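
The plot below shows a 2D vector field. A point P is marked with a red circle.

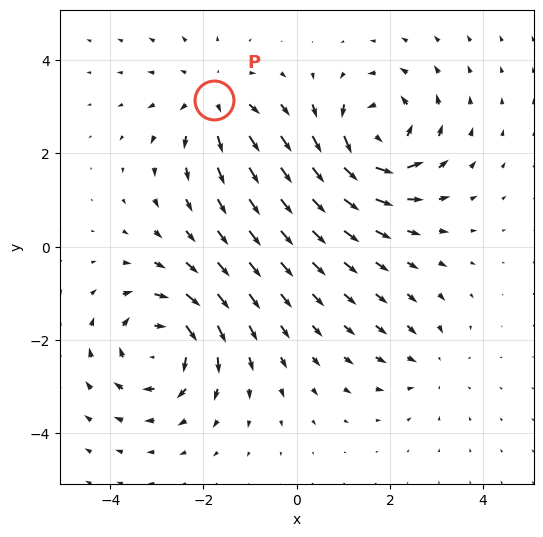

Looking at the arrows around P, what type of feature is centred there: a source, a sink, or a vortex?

At P (-1.8, 3.1) the arrows spread outward. Divergence about +3, curl ≈0 — positive divergence with near-zero curl is a source.

source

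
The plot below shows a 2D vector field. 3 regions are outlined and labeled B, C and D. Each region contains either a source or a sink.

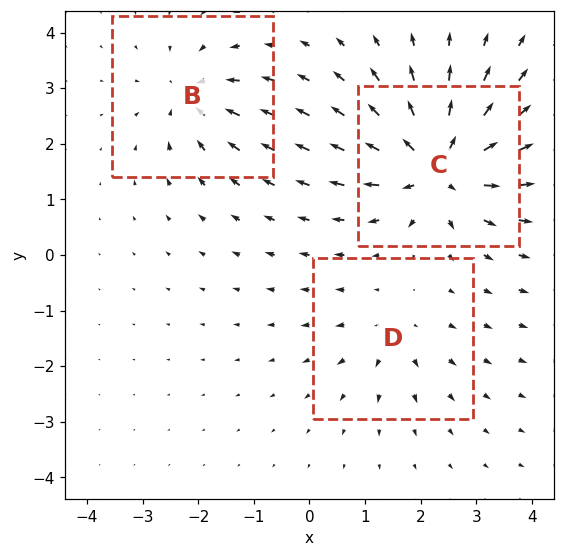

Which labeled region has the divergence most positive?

C

Divergence at each region's feature centre — B: about -4, C: about +7, D: about +3. Region C is most positive.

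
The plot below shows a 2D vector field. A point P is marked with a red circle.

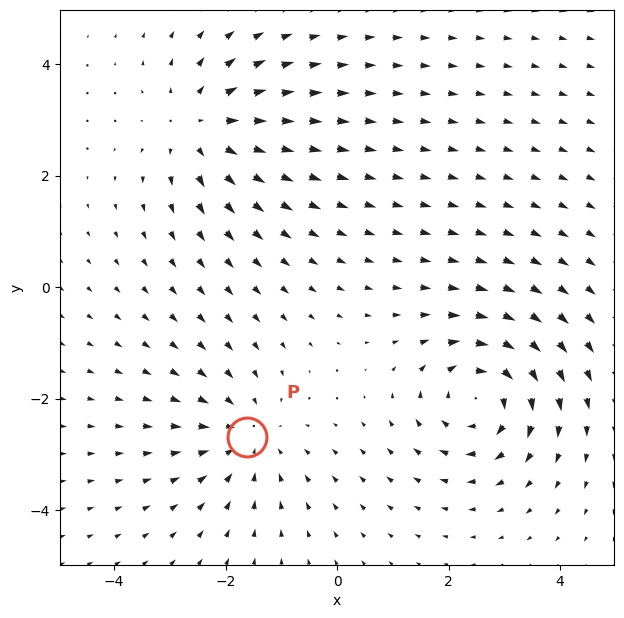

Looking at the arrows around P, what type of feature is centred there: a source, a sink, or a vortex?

sink

At P (-1.6, -2.7) the arrows converge inward. Divergence about -3, curl ≈0 — negative divergence with near-zero curl is a sink.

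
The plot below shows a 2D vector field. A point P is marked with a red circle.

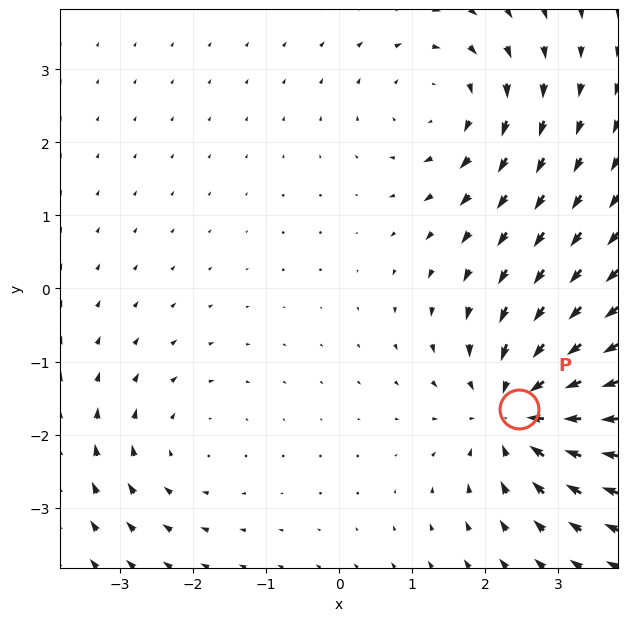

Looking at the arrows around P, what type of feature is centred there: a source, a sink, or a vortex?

At P (2.5, -1.7) the arrows converge inward. Divergence about -5, curl ≈0 — negative divergence with near-zero curl is a sink.

sink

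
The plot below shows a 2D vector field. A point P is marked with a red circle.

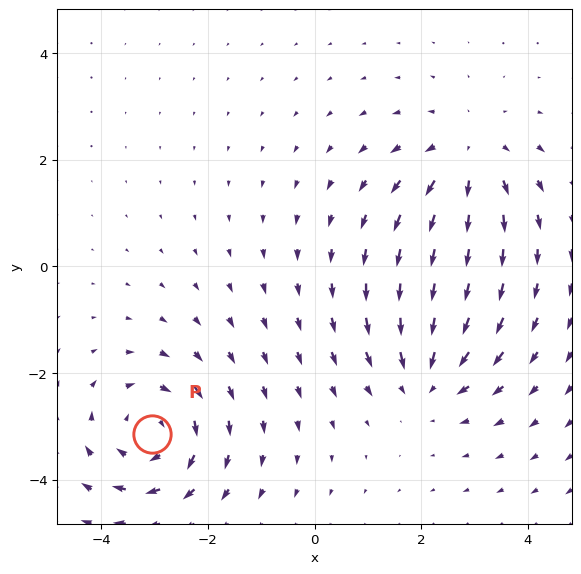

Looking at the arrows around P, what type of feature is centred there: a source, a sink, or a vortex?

At P (-3.0, -3.1) the arrows circulate clockwise. Divergence ≈0, curl about -5 — near-zero divergence with nonzero curl is a vortex.

vortex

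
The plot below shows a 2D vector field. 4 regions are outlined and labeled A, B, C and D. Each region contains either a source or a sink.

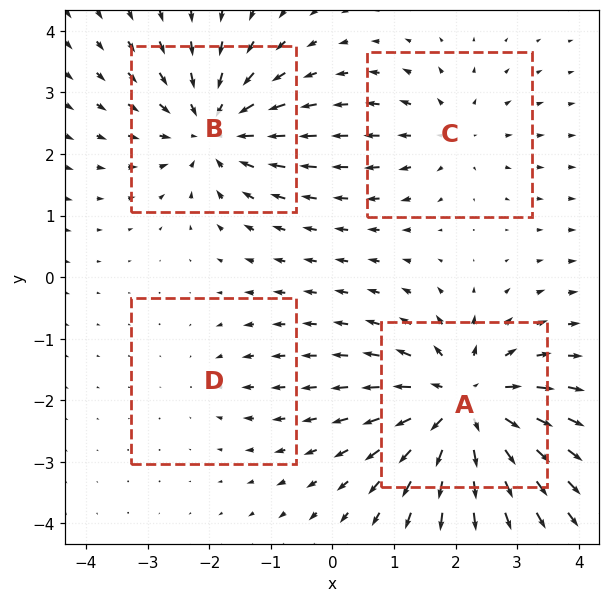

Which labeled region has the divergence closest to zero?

D

Divergence at each region's feature centre — A: about +7, B: about -5, C: about +3, D: about -2. Region D is closest to zero.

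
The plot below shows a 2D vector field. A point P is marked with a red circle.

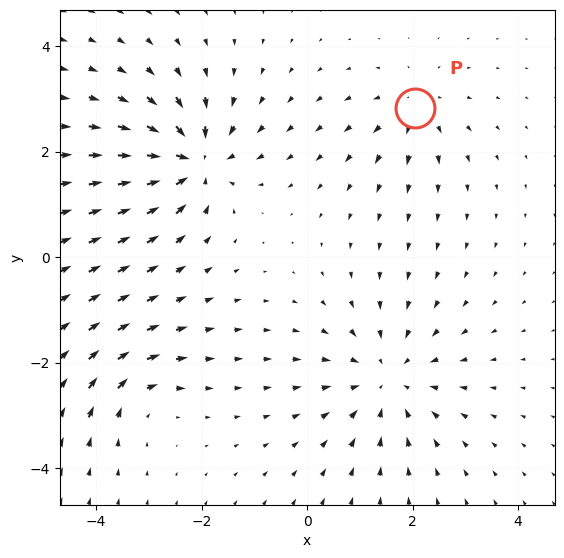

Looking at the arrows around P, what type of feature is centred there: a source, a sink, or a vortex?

At P (2.0, 2.8) the arrows spread outward. Divergence about +4, curl ≈0 — positive divergence with near-zero curl is a source.

source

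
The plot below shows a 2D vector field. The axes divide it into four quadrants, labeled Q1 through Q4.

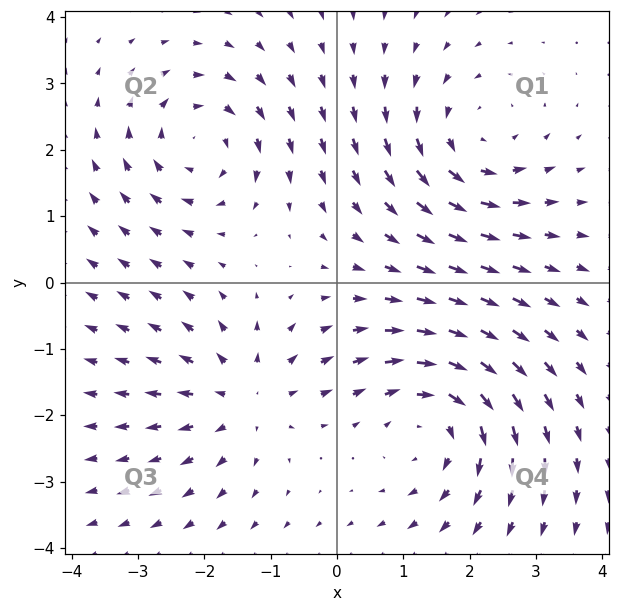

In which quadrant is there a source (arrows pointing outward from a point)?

Q3

The source sits at approximately (-1.4, -1.7), which lies in quadrant Q3. The divergence there is about +4, positive as expected for a source.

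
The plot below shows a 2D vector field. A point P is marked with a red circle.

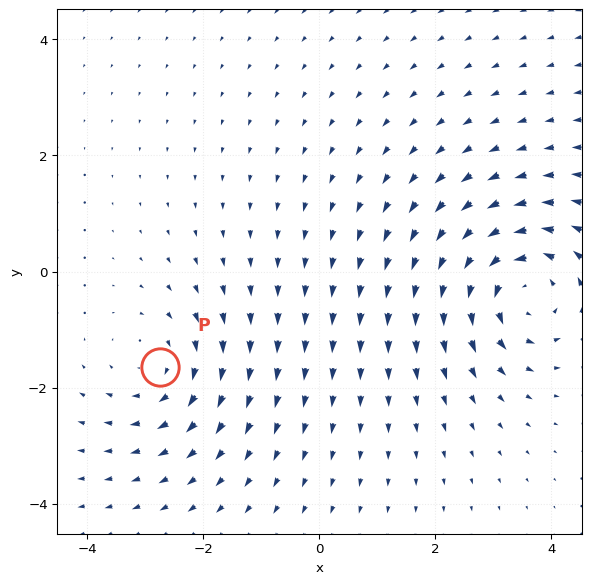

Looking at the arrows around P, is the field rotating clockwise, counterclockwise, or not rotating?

clockwise

Near P at (-2.7, -1.6) the arrows circulate clockwise. The curl (z-component) there is about -3; negative curl means clockwise rotation.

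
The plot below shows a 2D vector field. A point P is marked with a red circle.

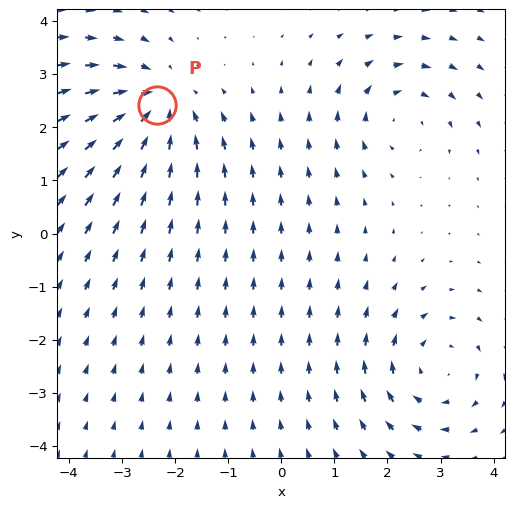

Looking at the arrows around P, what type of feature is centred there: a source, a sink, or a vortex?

sink

At P (-2.3, 2.4) the arrows converge inward. Divergence about -5, curl ≈0 — negative divergence with near-zero curl is a sink.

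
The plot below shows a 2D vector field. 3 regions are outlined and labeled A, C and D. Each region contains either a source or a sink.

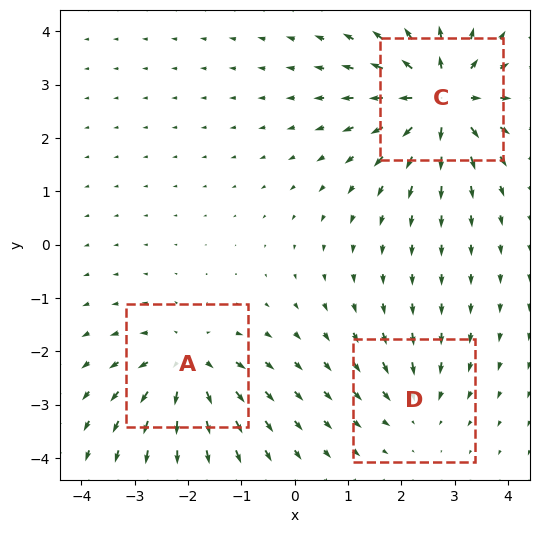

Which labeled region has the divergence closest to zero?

Divergence at each region's feature centre — A: about +4, C: about +6, D: about -3. Region D is closest to zero.

D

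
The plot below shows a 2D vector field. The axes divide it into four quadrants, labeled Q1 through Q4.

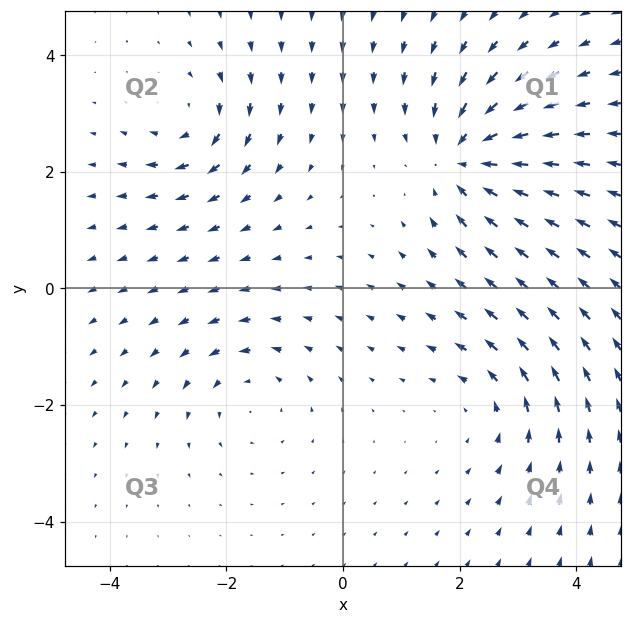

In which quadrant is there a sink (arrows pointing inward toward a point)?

Q1

The sink sits at approximately (2.1, 2.2), which lies in quadrant Q1. The divergence there is about -5, negative as expected for a sink.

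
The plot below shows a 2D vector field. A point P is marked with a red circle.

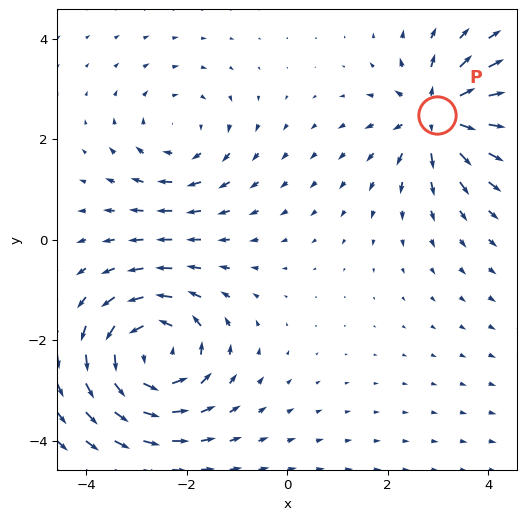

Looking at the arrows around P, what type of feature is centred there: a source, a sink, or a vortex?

source

At P (3.0, 2.5) the arrows spread outward. Divergence about +5, curl ≈0 — positive divergence with near-zero curl is a source.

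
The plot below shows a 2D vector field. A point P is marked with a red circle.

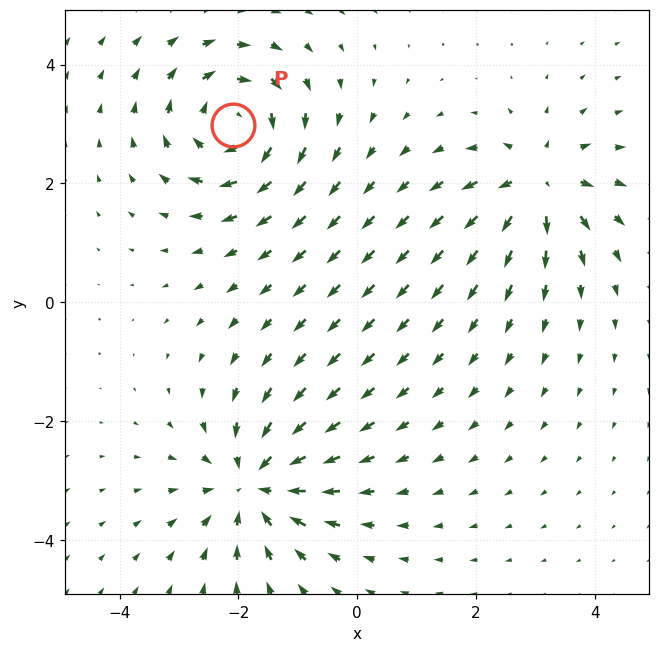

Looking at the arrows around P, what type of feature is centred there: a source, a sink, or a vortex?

At P (-2.1, 3.0) the arrows circulate clockwise. Divergence ≈0, curl about -6 — near-zero divergence with nonzero curl is a vortex.

vortex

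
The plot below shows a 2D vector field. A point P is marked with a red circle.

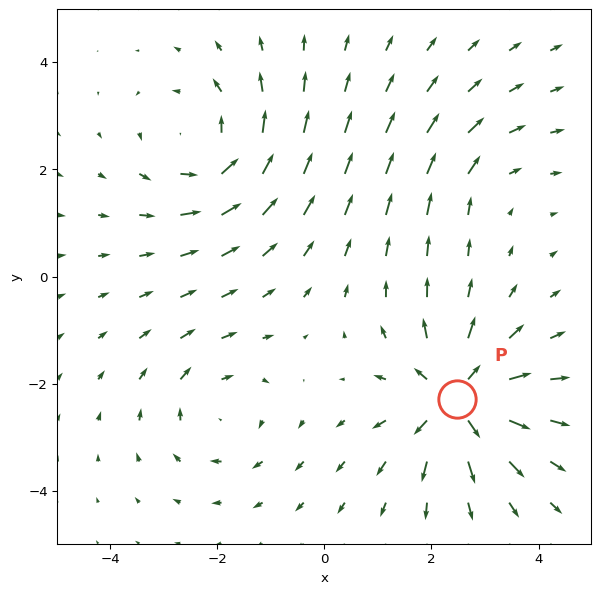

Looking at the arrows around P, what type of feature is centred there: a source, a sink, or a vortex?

source

At P (2.5, -2.3) the arrows spread outward. Divergence about +6, curl ≈0 — positive divergence with near-zero curl is a source.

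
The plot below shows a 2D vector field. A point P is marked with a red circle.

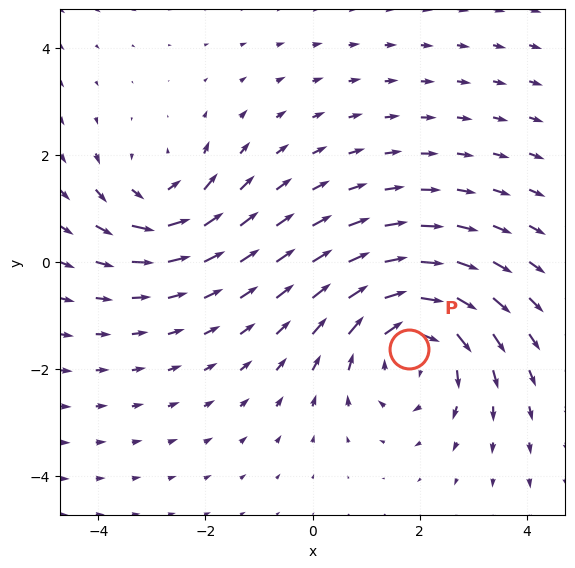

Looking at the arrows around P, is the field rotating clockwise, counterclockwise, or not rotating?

clockwise

Near P at (1.8, -1.6) the arrows circulate clockwise. The curl (z-component) there is about -4; negative curl means clockwise rotation.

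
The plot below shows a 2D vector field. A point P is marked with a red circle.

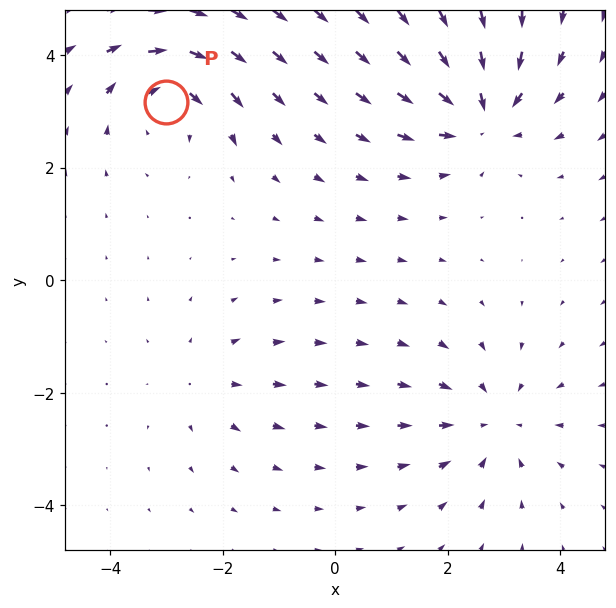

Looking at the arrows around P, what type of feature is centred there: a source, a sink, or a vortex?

At P (-3.0, 3.2) the arrows circulate clockwise. Divergence ≈0, curl about -5 — near-zero divergence with nonzero curl is a vortex.

vortex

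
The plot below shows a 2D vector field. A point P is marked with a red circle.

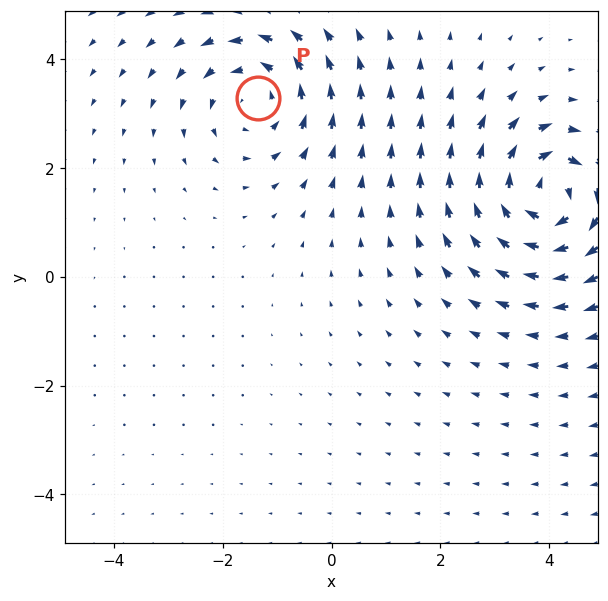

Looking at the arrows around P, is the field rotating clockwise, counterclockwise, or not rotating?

Near P at (-1.4, 3.3) the arrows circulate counterclockwise. The curl (z-component) there is about +2; positive curl means counterclockwise rotation.

counterclockwise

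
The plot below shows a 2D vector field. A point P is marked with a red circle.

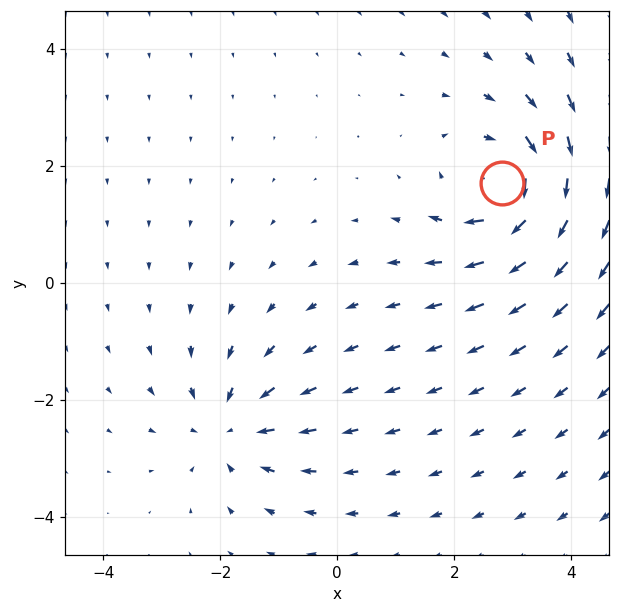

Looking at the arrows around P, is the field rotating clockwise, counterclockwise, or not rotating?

clockwise

Near P at (2.8, 1.7) the arrows circulate clockwise. The curl (z-component) there is about -4; negative curl means clockwise rotation.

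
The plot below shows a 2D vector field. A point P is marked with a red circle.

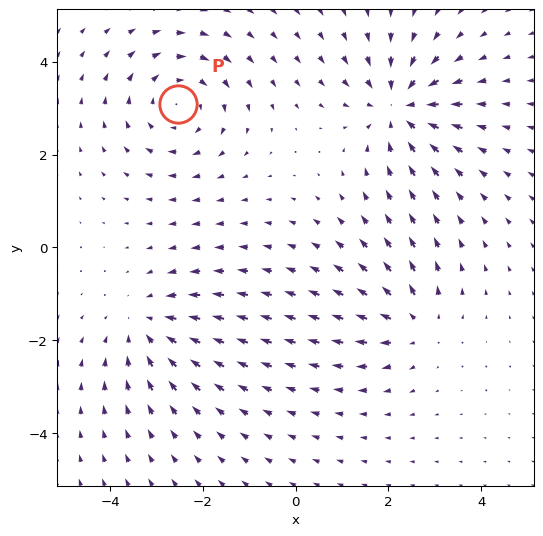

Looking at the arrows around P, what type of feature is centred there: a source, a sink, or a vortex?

At P (-2.5, 3.1) the arrows circulate clockwise. Divergence ≈0, curl about -4 — near-zero divergence with nonzero curl is a vortex.

vortex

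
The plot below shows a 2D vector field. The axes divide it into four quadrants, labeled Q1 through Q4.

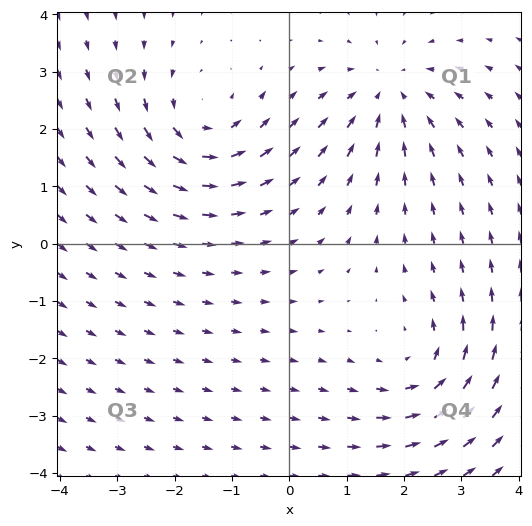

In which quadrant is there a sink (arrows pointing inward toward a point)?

Q1

The sink sits at approximately (1.7, 2.6), which lies in quadrant Q1. The divergence there is about -4, negative as expected for a sink.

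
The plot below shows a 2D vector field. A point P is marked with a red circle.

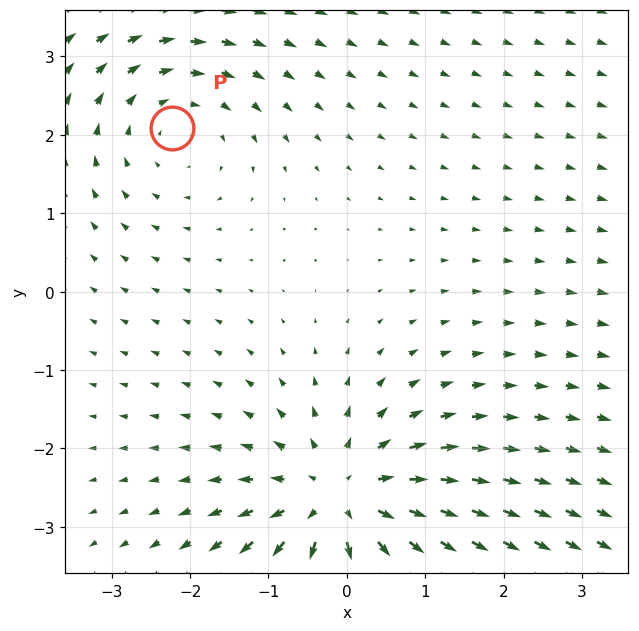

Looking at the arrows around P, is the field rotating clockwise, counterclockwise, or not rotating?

Near P at (-2.2, 2.1) the arrows circulate clockwise. The curl (z-component) there is about -3; negative curl means clockwise rotation.

clockwise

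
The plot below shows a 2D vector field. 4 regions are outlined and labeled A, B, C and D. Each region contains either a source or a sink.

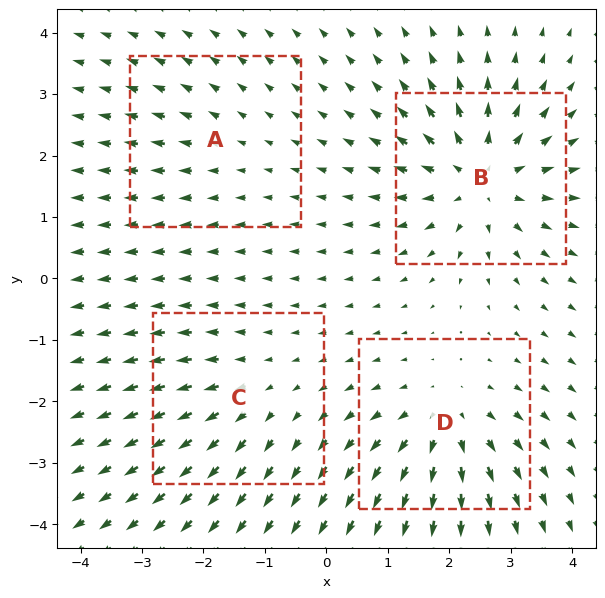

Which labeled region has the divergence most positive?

Divergence at each region's feature centre — A: about +2, B: about +7, C: about +3, D: about +5. Region B is most positive.

B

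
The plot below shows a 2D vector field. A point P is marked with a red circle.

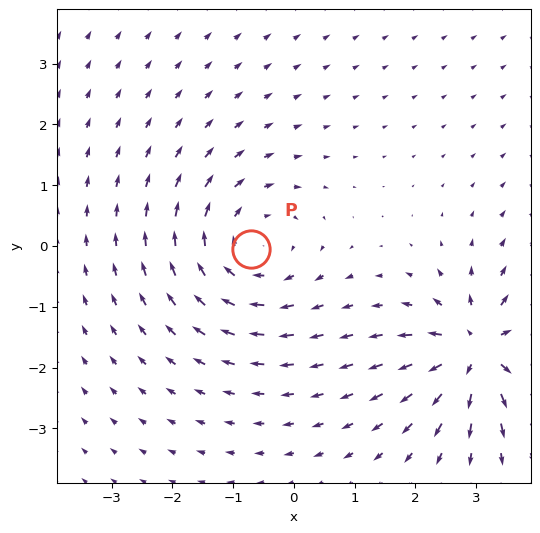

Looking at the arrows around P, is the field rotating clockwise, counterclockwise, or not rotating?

clockwise

Near P at (-0.7, -0.0) the arrows circulate clockwise. The curl (z-component) there is about -4; negative curl means clockwise rotation.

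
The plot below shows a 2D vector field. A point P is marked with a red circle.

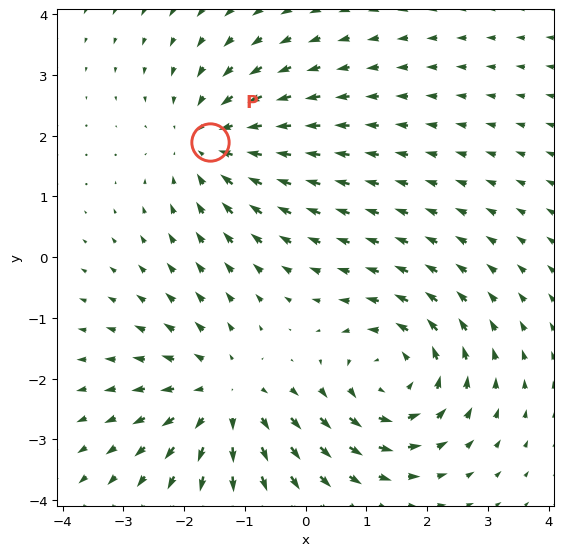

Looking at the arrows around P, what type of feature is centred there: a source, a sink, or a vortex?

At P (-1.6, 1.9) the arrows converge inward. Divergence about -3, curl ≈0 — negative divergence with near-zero curl is a sink.

sink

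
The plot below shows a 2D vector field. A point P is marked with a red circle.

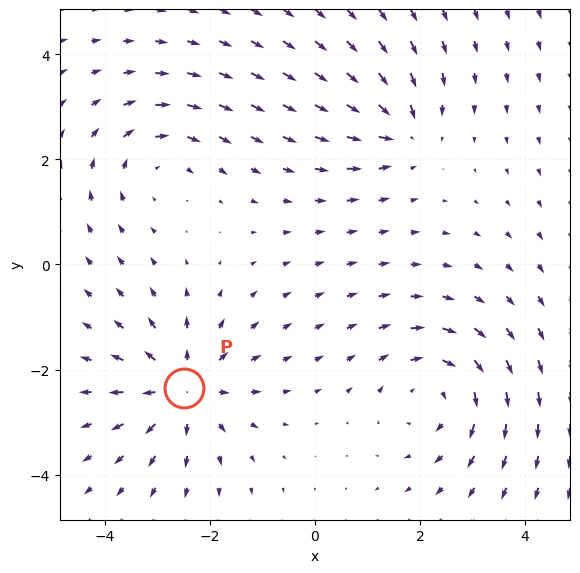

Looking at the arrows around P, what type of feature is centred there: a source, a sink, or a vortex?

At P (-2.5, -2.4) the arrows spread outward. Divergence about +5, curl ≈0 — positive divergence with near-zero curl is a source.

source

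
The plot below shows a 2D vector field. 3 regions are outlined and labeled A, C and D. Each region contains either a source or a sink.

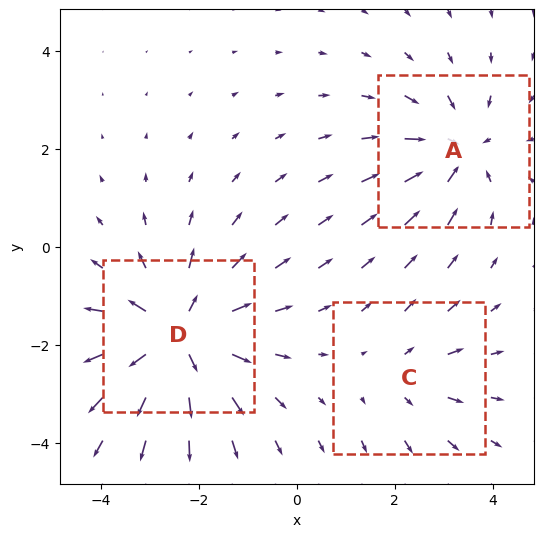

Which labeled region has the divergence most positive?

D

Divergence at each region's feature centre — A: about -3, C: about +2, D: about +5. Region D is most positive.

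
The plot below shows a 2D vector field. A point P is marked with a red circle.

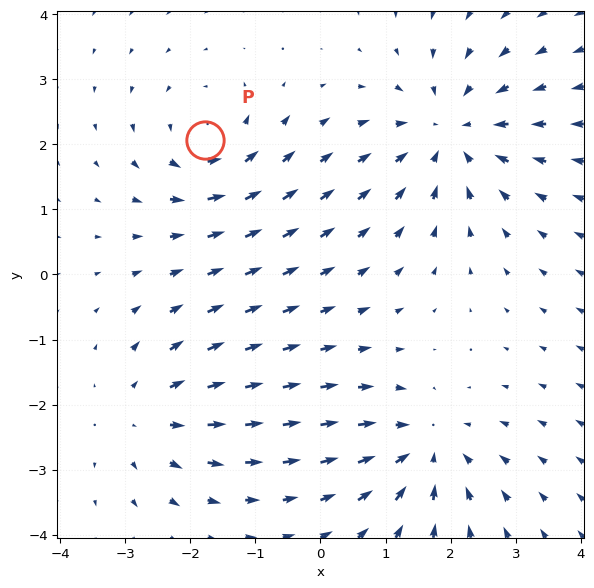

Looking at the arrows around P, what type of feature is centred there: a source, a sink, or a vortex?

vortex

At P (-1.8, 2.1) the arrows circulate counterclockwise. Divergence ≈0, curl about +4 — near-zero divergence with nonzero curl is a vortex.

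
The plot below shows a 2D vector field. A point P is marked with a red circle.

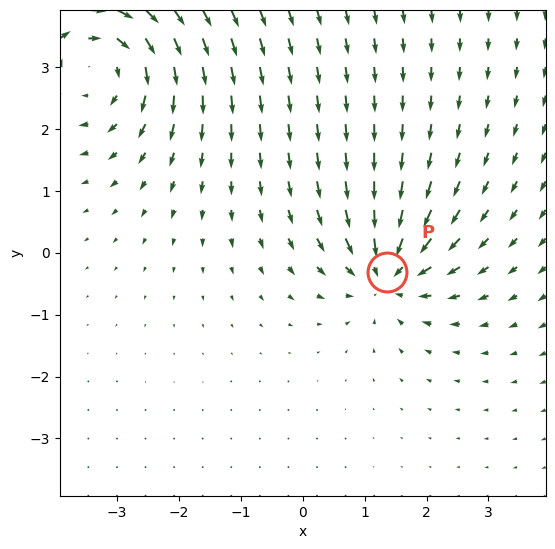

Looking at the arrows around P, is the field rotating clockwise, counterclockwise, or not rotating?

not rotating

Near P at (1.4, -0.3) the arrows show no circulation. The curl there is ≈0.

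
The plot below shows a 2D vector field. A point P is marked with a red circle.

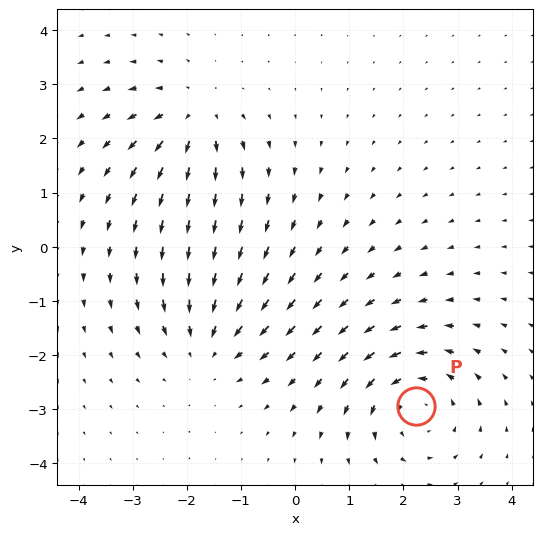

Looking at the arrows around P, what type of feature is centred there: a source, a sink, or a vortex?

vortex

At P (2.2, -2.9) the arrows circulate counterclockwise. Divergence ≈0, curl about +5 — near-zero divergence with nonzero curl is a vortex.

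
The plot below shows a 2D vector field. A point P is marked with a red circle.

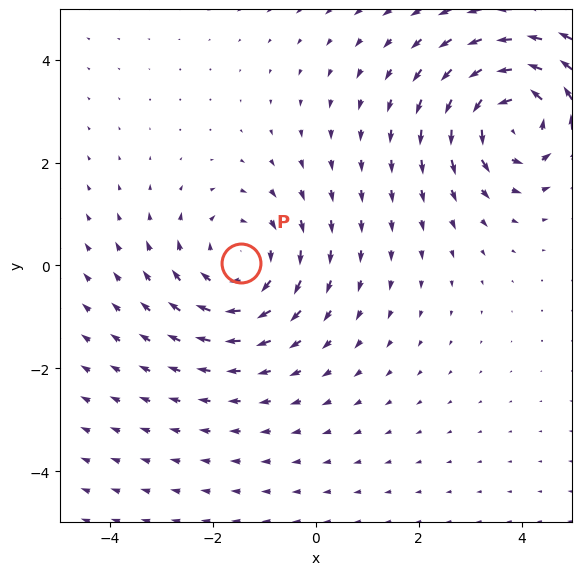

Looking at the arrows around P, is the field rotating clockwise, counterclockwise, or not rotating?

clockwise

Near P at (-1.5, 0.0) the arrows circulate clockwise. The curl (z-component) there is about -3; negative curl means clockwise rotation.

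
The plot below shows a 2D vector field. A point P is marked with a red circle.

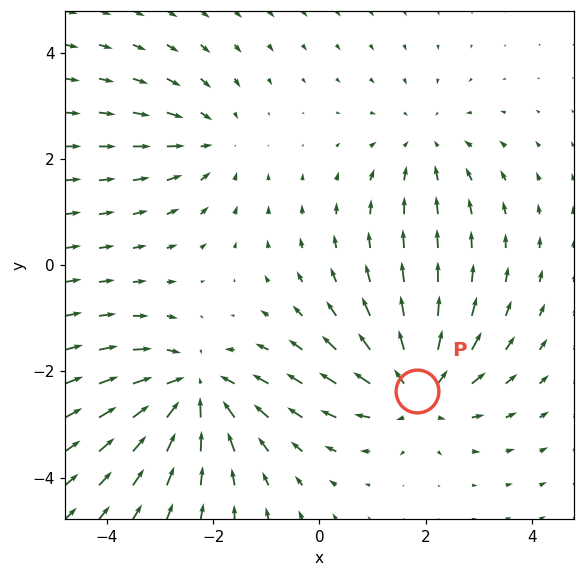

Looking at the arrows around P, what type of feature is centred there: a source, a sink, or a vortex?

source

At P (1.8, -2.4) the arrows spread outward. Divergence about +5, curl ≈0 — positive divergence with near-zero curl is a source.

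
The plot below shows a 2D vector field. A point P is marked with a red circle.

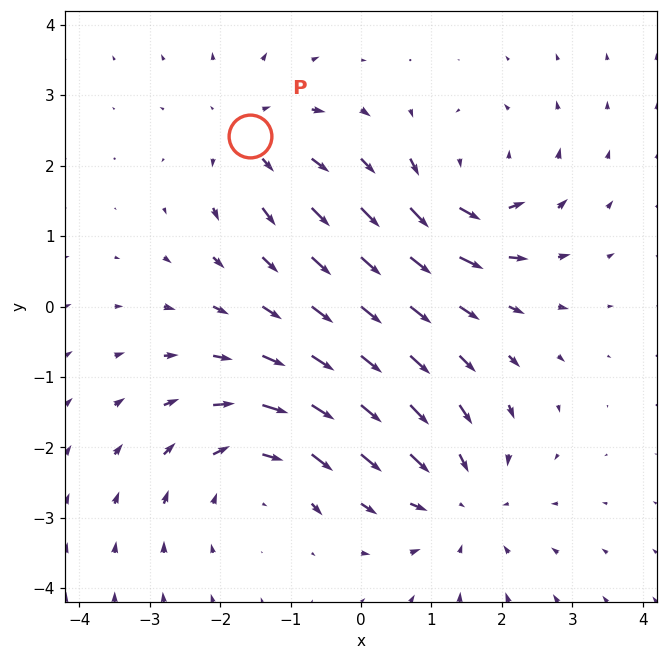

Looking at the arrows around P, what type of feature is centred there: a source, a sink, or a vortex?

source

At P (-1.6, 2.4) the arrows spread outward. Divergence about +4, curl ≈0 — positive divergence with near-zero curl is a source.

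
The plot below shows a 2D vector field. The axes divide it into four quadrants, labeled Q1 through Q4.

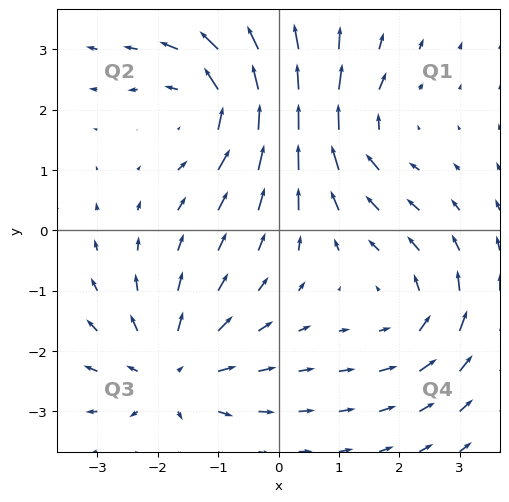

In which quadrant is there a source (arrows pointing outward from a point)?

The source sits at approximately (-1.8, -2.3), which lies in quadrant Q3. The divergence there is about +4, positive as expected for a source.

Q3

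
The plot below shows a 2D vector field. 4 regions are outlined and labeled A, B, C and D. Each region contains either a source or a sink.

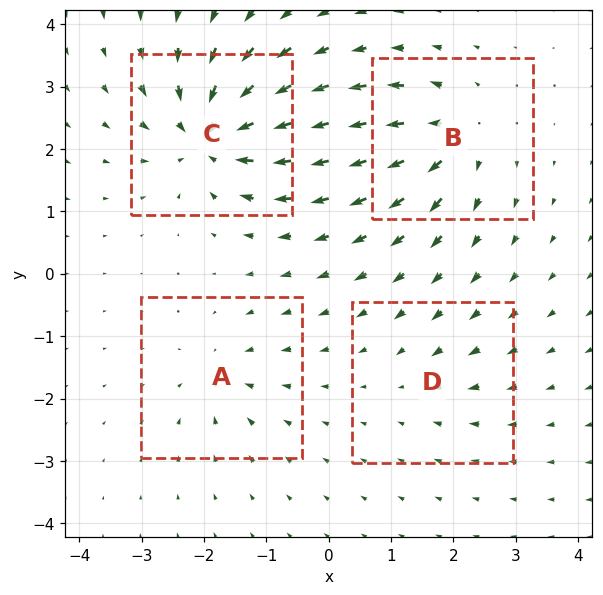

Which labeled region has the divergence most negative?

C

Divergence at each region's feature centre — A: about -4, B: about +6, C: about -9, D: about -3. Region C is most negative.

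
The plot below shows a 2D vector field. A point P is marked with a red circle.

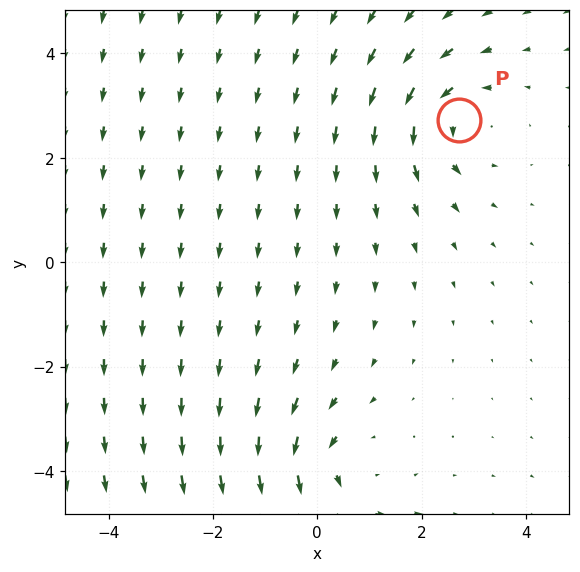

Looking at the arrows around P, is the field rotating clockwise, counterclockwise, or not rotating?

Near P at (2.7, 2.7) the arrows circulate counterclockwise. The curl (z-component) there is about +3; positive curl means counterclockwise rotation.

counterclockwise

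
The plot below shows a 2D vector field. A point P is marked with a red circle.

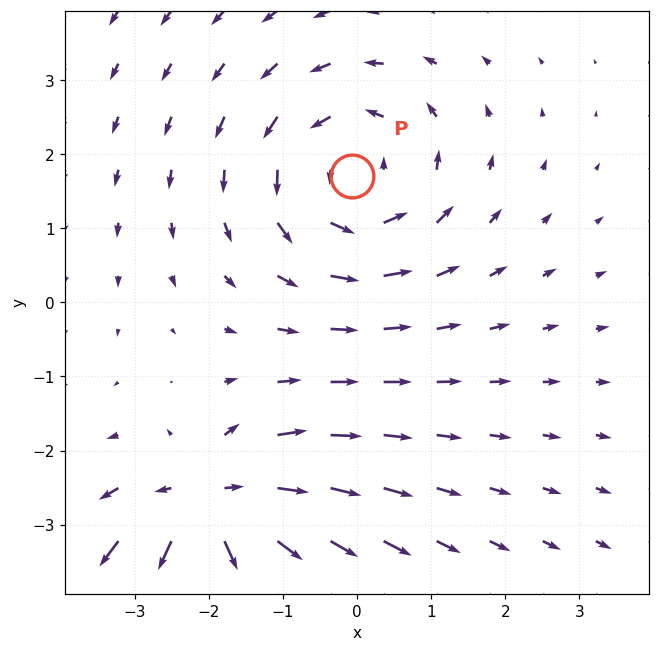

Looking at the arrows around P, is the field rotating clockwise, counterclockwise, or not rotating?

counterclockwise

Near P at (-0.1, 1.7) the arrows circulate counterclockwise. The curl (z-component) there is about +4; positive curl means counterclockwise rotation.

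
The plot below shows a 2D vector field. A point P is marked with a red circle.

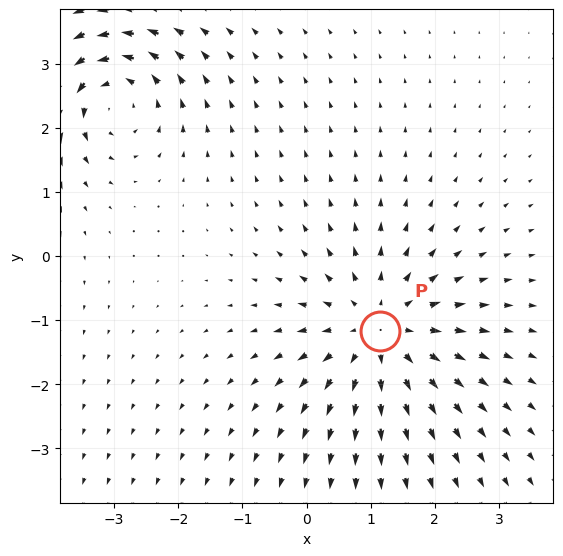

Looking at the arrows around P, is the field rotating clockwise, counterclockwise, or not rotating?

Near P at (1.1, -1.2) the arrows show no circulation. The curl there is ≈0.

not rotating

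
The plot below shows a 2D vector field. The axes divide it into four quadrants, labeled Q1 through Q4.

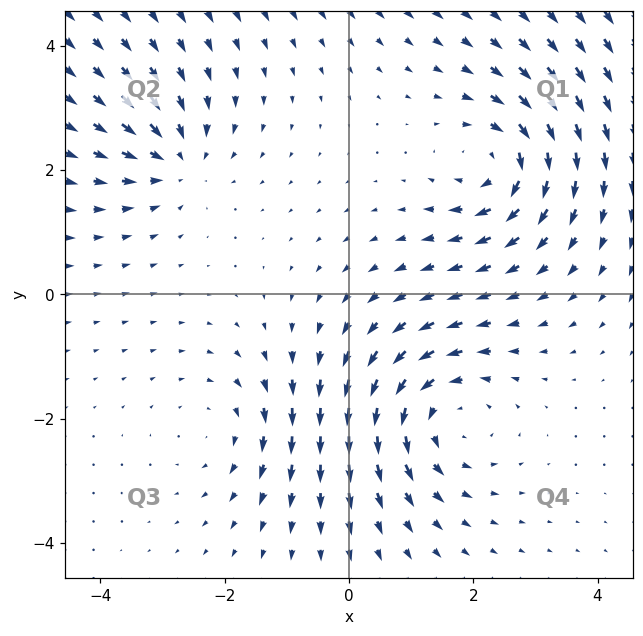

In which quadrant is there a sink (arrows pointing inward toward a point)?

The sink sits at approximately (-2.8, 2.2), which lies in quadrant Q2. The divergence there is about -4, negative as expected for a sink.

Q2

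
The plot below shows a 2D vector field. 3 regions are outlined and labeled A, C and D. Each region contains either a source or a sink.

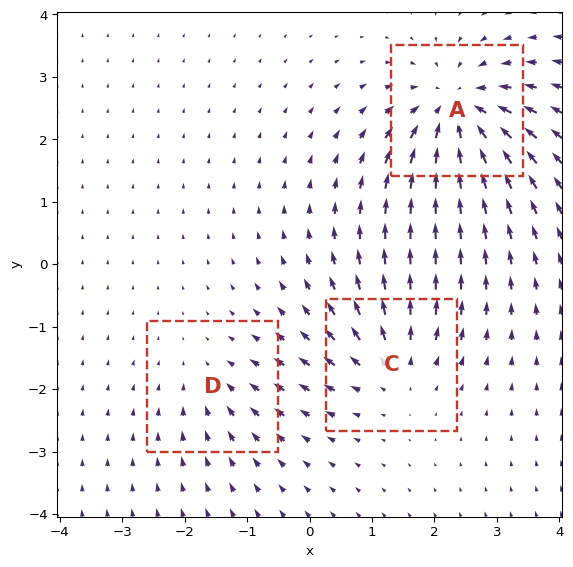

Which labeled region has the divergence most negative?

A

Divergence at each region's feature centre — A: about -6, C: about +4, D: about -2. Region A is most negative.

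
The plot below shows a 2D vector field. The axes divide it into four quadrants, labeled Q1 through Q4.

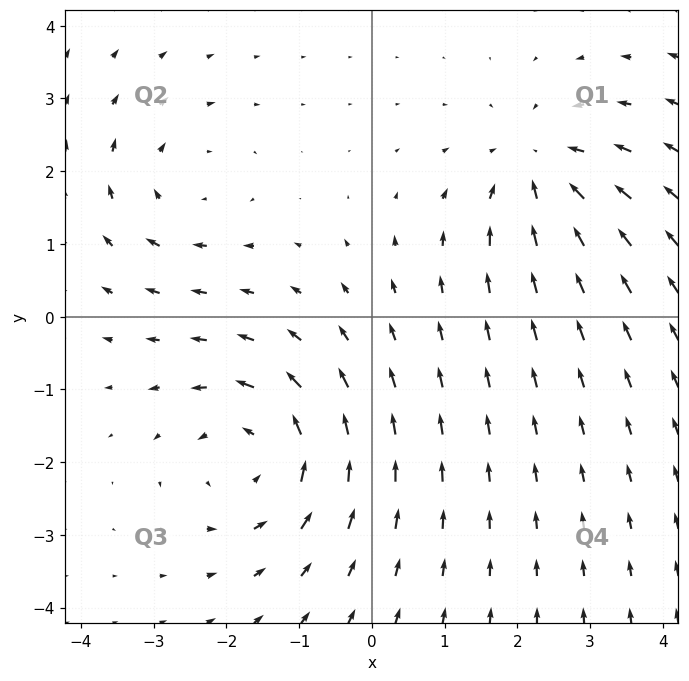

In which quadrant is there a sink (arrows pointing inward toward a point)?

The sink sits at approximately (2.3, 2.0), which lies in quadrant Q1. The divergence there is about -4, negative as expected for a sink.

Q1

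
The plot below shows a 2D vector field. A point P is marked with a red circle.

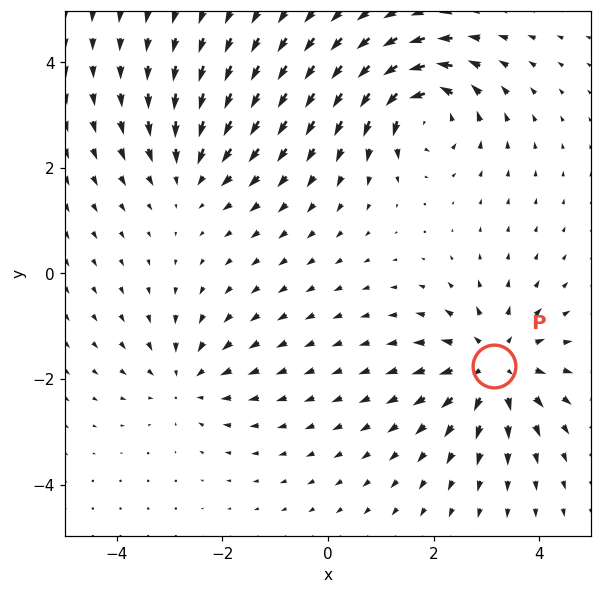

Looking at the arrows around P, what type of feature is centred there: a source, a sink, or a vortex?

source

At P (3.1, -1.7) the arrows spread outward. Divergence about +5, curl ≈0 — positive divergence with near-zero curl is a source.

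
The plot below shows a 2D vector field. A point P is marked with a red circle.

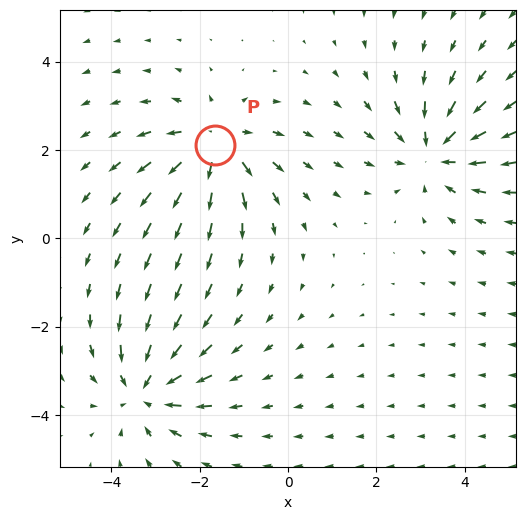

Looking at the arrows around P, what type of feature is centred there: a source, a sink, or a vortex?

source

At P (-1.7, 2.1) the arrows spread outward. Divergence about +5, curl ≈0 — positive divergence with near-zero curl is a source.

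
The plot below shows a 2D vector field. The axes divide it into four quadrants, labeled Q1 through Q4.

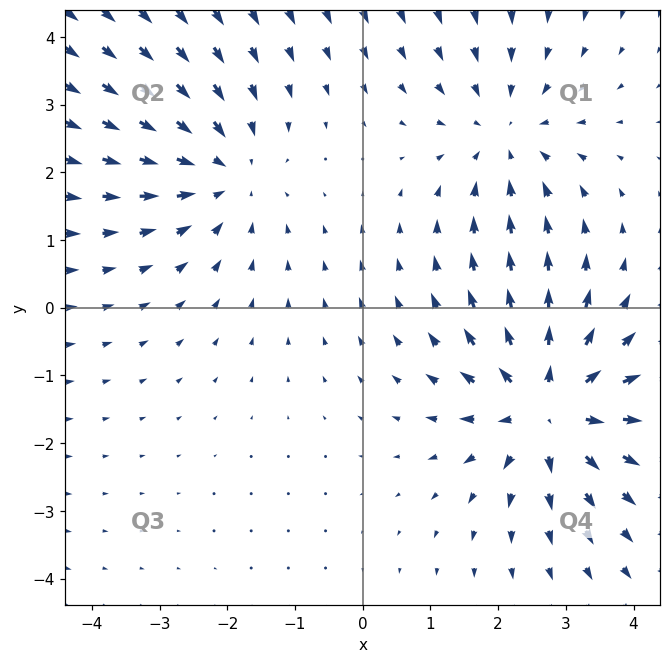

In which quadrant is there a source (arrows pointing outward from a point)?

Q4

The source sits at approximately (2.7, -1.5), which lies in quadrant Q4. The divergence there is about +6, positive as expected for a source.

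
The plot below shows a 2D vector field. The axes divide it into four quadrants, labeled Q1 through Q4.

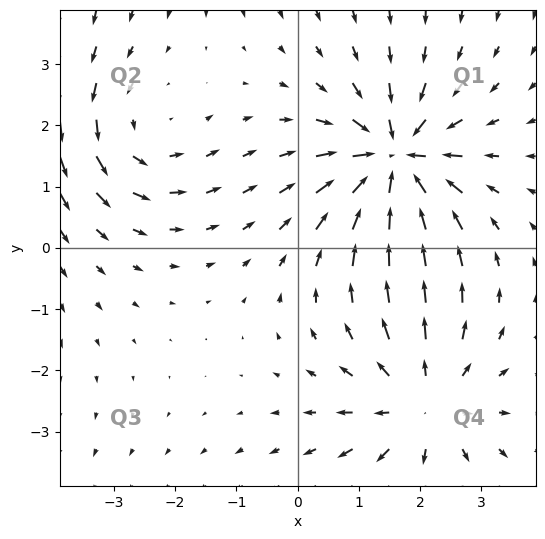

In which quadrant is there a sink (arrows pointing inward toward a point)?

Q1

The sink sits at approximately (1.6, 1.5), which lies in quadrant Q1. The divergence there is about -6, negative as expected for a sink.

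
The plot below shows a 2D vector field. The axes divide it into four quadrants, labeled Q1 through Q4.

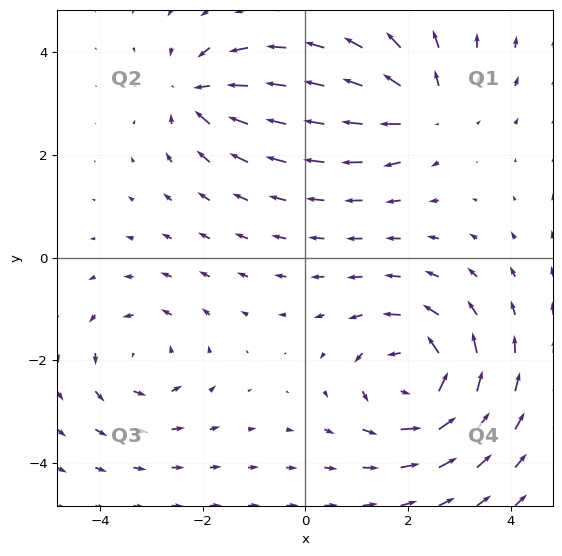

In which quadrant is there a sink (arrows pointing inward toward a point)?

Q2

The sink sits at approximately (-2.1, 3.2), which lies in quadrant Q2. The divergence there is about -4, negative as expected for a sink.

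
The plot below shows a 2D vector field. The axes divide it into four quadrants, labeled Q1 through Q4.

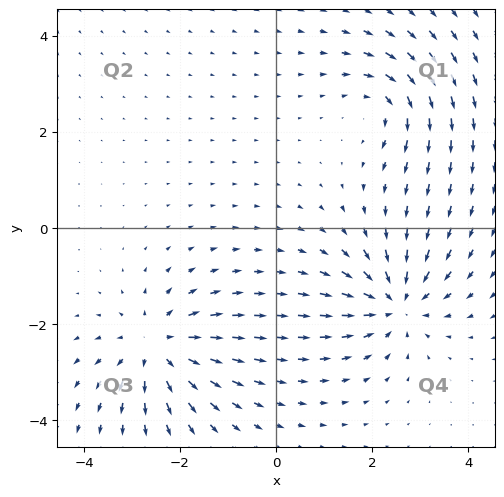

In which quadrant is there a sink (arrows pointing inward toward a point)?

Q4

The sink sits at approximately (2.5, -1.6), which lies in quadrant Q4. The divergence there is about -6, negative as expected for a sink.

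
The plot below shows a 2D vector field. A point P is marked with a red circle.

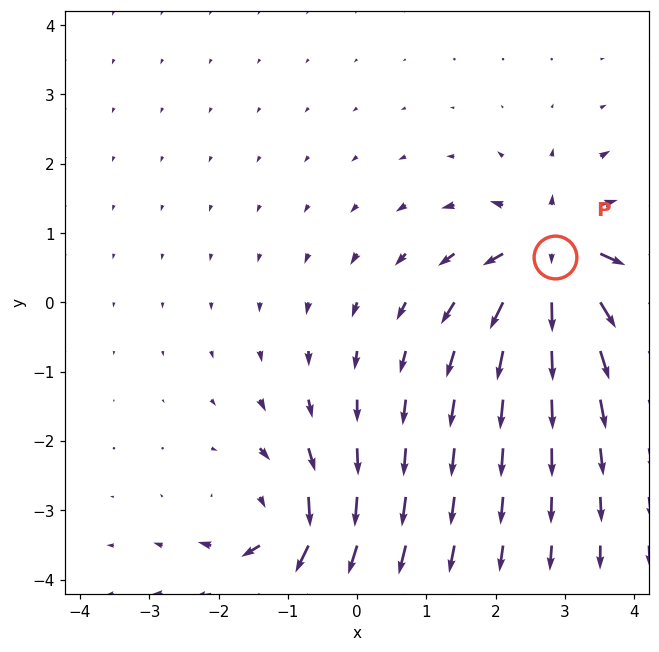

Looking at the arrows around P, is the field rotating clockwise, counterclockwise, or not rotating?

Near P at (2.9, 0.7) the arrows show no circulation. The curl there is ≈0.

not rotating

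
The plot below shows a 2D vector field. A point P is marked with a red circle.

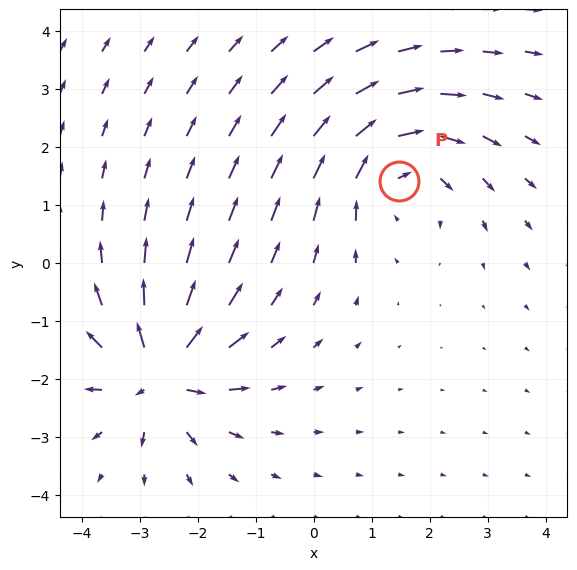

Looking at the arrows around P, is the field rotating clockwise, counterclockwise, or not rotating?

clockwise

Near P at (1.5, 1.4) the arrows circulate clockwise. The curl (z-component) there is about -4; negative curl means clockwise rotation.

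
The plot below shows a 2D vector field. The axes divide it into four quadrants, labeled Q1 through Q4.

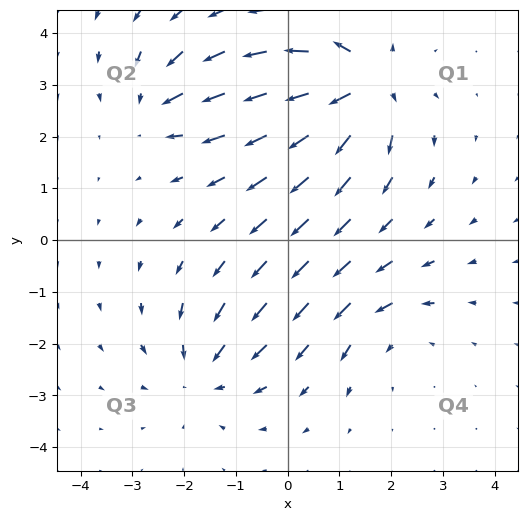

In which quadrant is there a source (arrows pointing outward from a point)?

Q1

The source sits at approximately (1.5, 3.0), which lies in quadrant Q1. The divergence there is about +6, positive as expected for a source.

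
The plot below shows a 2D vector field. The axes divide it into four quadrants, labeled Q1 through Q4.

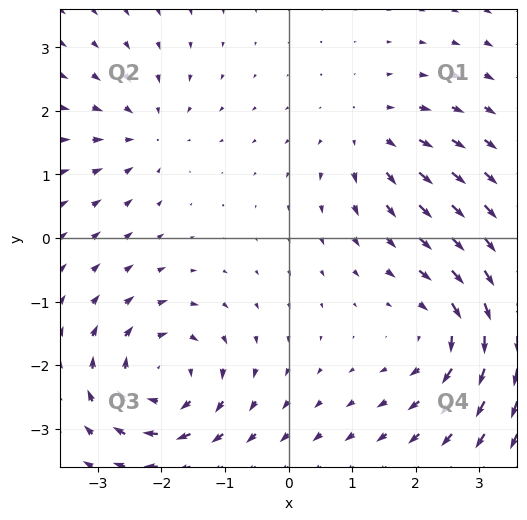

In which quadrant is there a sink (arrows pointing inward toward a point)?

Q2

The sink sits at approximately (-2.2, 1.7), which lies in quadrant Q2. The divergence there is about -4, negative as expected for a sink.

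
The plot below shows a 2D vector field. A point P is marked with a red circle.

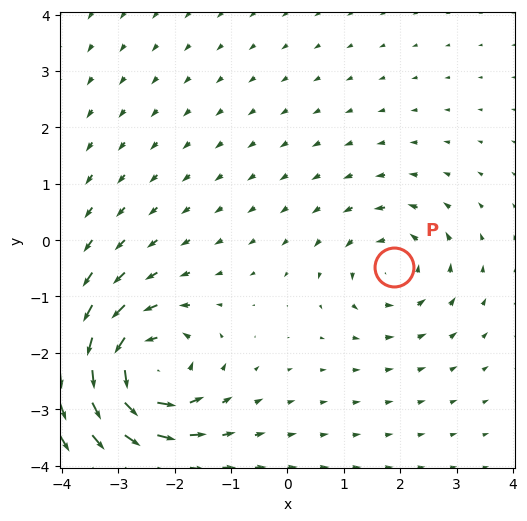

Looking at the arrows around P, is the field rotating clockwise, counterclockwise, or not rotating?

Near P at (1.9, -0.5) the arrows circulate counterclockwise. The curl (z-component) there is about +4; positive curl means counterclockwise rotation.

counterclockwise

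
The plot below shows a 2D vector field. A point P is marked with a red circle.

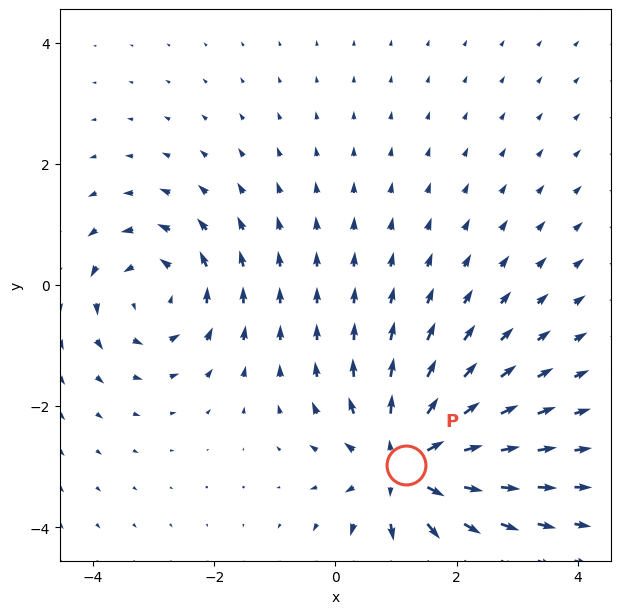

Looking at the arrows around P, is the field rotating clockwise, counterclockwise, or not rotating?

Near P at (1.2, -3.0) the arrows show no circulation. The curl there is ≈0.

not rotating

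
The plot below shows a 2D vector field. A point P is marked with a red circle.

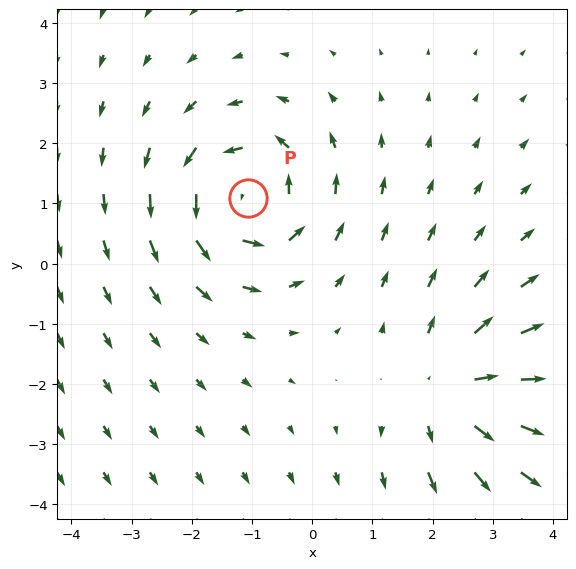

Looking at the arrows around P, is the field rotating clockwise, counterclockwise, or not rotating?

Near P at (-1.1, 1.1) the arrows circulate counterclockwise. The curl (z-component) there is about +6; positive curl means counterclockwise rotation.

counterclockwise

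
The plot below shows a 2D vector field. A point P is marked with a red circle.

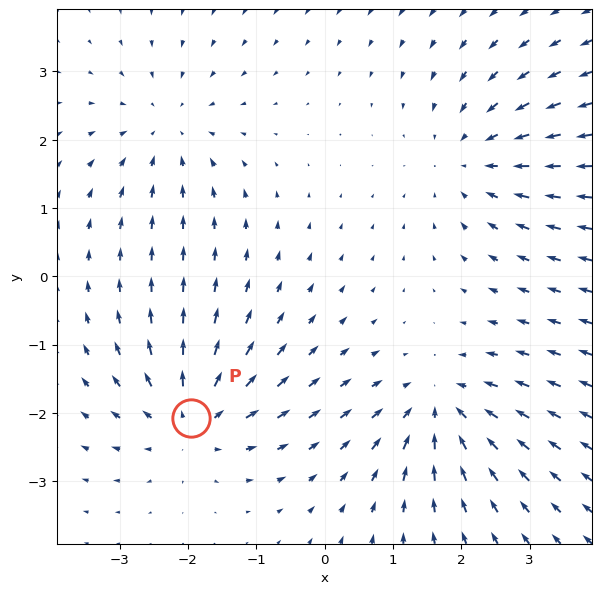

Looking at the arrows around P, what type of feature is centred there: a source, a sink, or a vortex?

At P (-2.0, -2.1) the arrows spread outward. Divergence about +6, curl ≈0 — positive divergence with near-zero curl is a source.

source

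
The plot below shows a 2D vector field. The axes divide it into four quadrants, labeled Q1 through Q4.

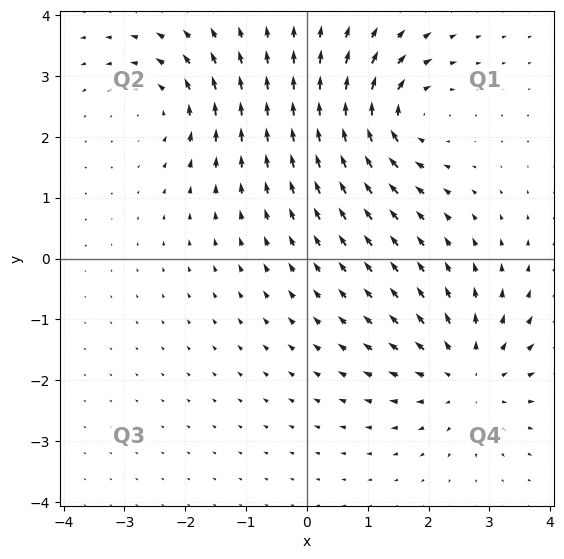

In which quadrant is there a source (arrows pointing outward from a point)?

The source sits at approximately (2.6, -1.9), which lies in quadrant Q4. The divergence there is about +4, positive as expected for a source.

Q4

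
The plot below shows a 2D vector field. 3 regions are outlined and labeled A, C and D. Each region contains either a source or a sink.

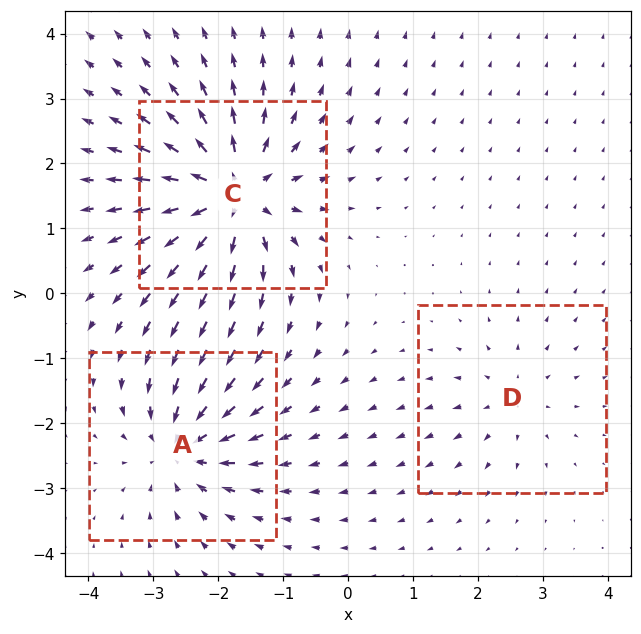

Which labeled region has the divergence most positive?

C

Divergence at each region's feature centre — A: about -4, C: about +6, D: about +2. Region C is most positive.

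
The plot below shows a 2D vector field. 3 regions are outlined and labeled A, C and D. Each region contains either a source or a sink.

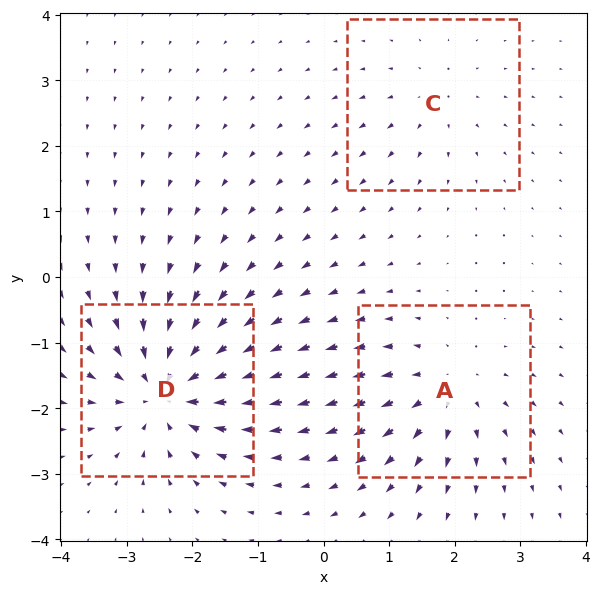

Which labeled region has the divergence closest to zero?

Divergence at each region's feature centre — A: about +4, C: about +2, D: about -6. Region C is closest to zero.

C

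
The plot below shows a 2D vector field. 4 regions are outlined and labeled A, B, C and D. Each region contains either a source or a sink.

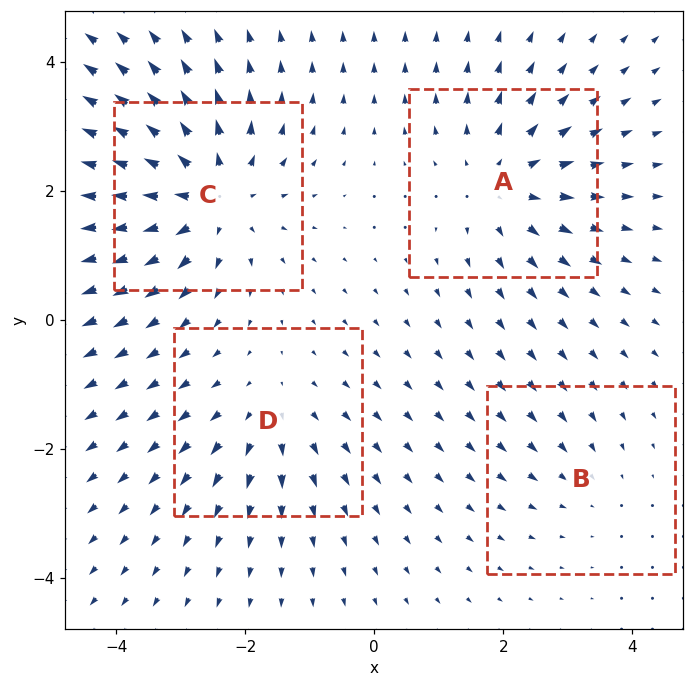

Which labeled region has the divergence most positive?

Divergence at each region's feature centre — A: about +5, B: about -2, C: about +6, D: about +3. Region C is most positive.

C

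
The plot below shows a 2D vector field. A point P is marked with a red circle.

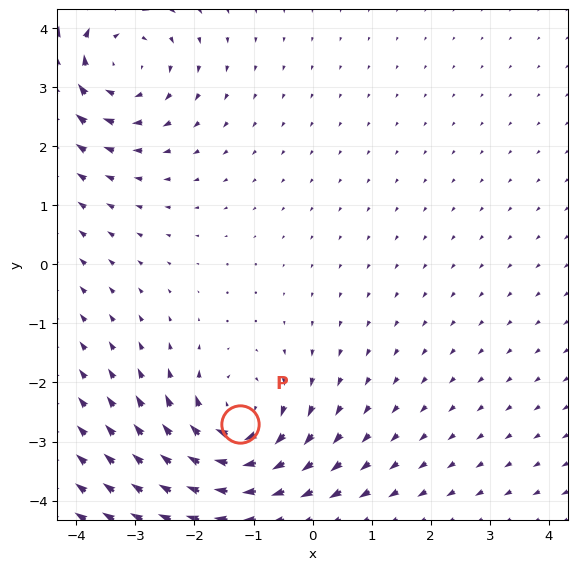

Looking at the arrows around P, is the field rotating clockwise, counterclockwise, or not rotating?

Near P at (-1.2, -2.7) the arrows circulate clockwise. The curl (z-component) there is about -5; negative curl means clockwise rotation.

clockwise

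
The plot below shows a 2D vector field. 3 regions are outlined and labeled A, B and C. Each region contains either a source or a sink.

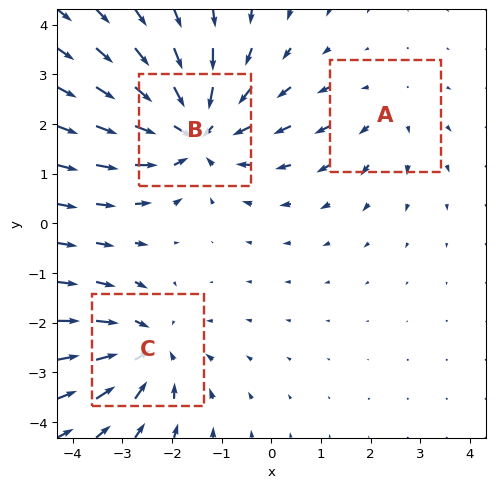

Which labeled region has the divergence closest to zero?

Divergence at each region's feature centre — A: about +2, B: about -5, C: about -3. Region A is closest to zero.

A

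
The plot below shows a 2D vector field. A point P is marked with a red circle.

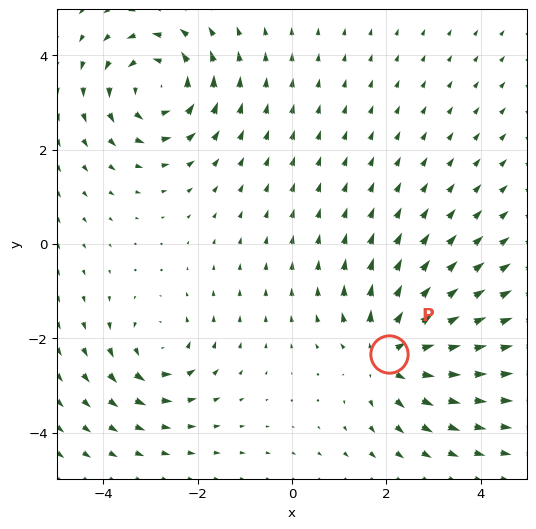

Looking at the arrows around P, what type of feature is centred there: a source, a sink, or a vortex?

source

At P (2.1, -2.3) the arrows spread outward. Divergence about +5, curl ≈0 — positive divergence with near-zero curl is a source.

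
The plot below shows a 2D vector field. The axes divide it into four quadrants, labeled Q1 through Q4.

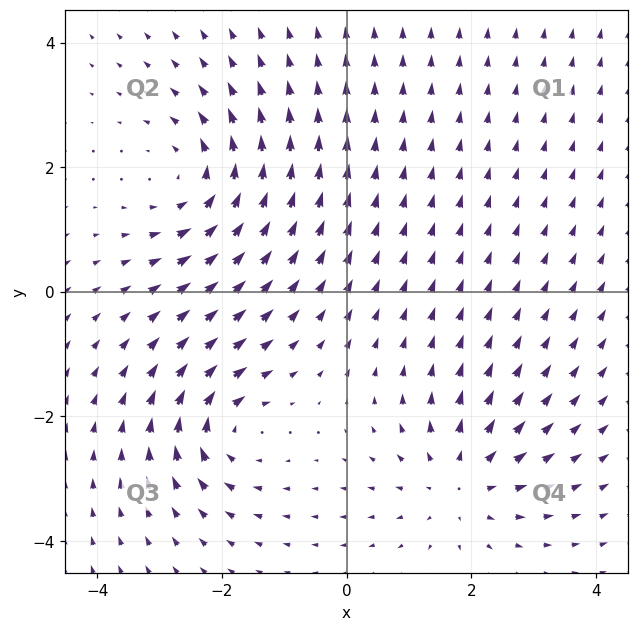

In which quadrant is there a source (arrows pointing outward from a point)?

The source sits at approximately (1.8, -3.1), which lies in quadrant Q4. The divergence there is about +4, positive as expected for a source.

Q4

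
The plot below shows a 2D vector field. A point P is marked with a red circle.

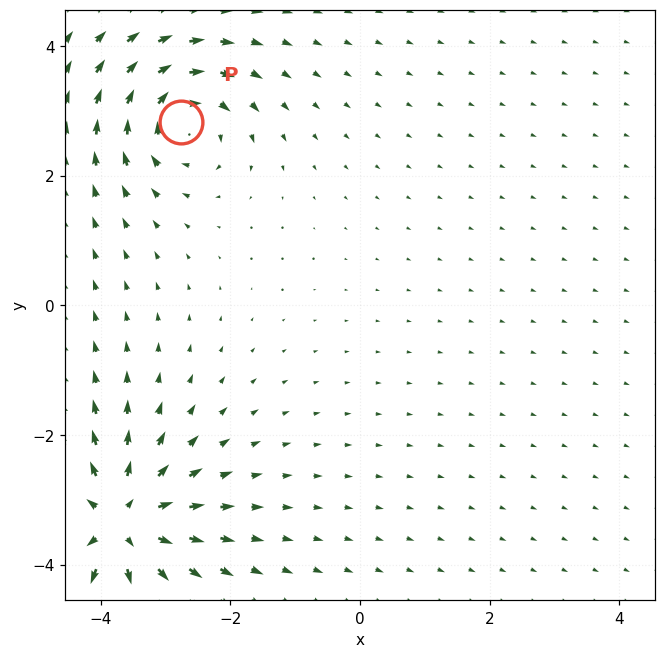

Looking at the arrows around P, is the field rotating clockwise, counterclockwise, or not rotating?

clockwise

Near P at (-2.8, 2.8) the arrows circulate clockwise. The curl (z-component) there is about -4; negative curl means clockwise rotation.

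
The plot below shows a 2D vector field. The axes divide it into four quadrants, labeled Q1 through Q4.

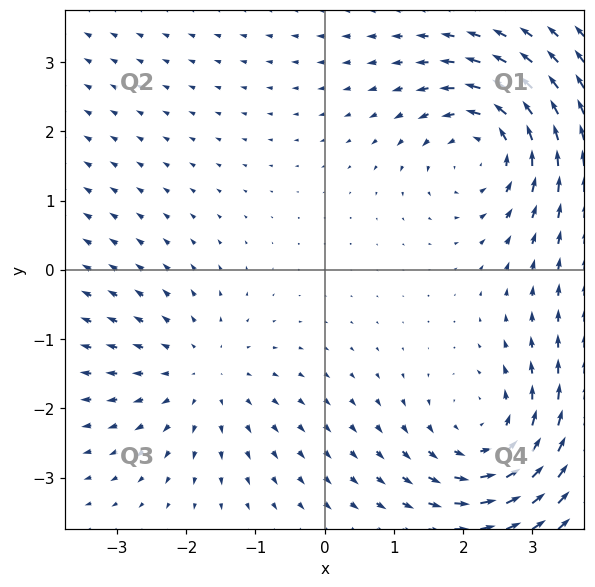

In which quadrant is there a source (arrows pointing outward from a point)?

Q3

The source sits at approximately (-1.8, -1.5), which lies in quadrant Q3. The divergence there is about +3, positive as expected for a source.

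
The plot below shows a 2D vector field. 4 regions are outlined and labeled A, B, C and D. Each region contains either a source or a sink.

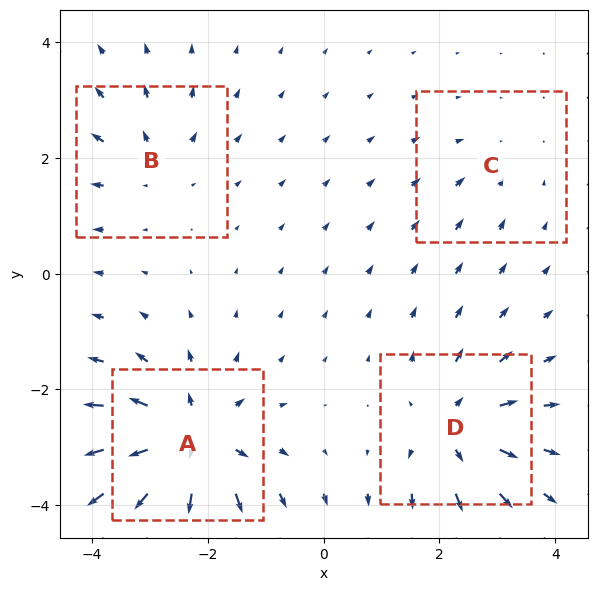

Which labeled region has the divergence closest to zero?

C

Divergence at each region's feature centre — A: about +8, B: about +4, C: about -2, D: about +6. Region C is closest to zero.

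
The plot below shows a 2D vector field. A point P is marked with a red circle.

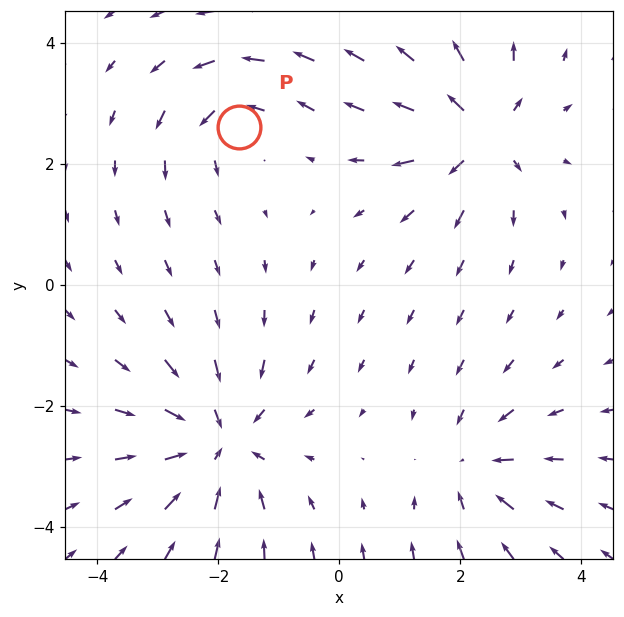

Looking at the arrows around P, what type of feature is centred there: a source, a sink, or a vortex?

vortex

At P (-1.7, 2.6) the arrows circulate counterclockwise. Divergence ≈0, curl about +3 — near-zero divergence with nonzero curl is a vortex.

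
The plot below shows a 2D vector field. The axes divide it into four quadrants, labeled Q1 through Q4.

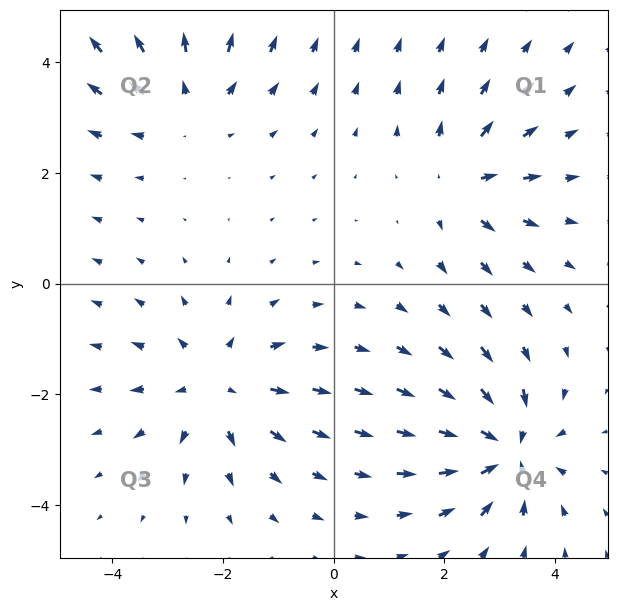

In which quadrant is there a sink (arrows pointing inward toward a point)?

The sink sits at approximately (3.1, -3.0), which lies in quadrant Q4. The divergence there is about -5, negative as expected for a sink.

Q4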